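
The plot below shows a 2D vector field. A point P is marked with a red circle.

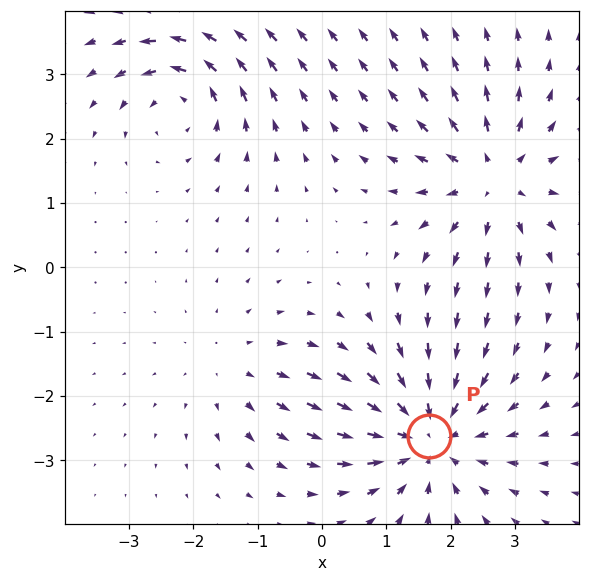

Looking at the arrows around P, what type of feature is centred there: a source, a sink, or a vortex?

At P (1.7, -2.6) the arrows converge inward. Divergence about -5, curl ≈0 — negative divergence with near-zero curl is a sink.

sink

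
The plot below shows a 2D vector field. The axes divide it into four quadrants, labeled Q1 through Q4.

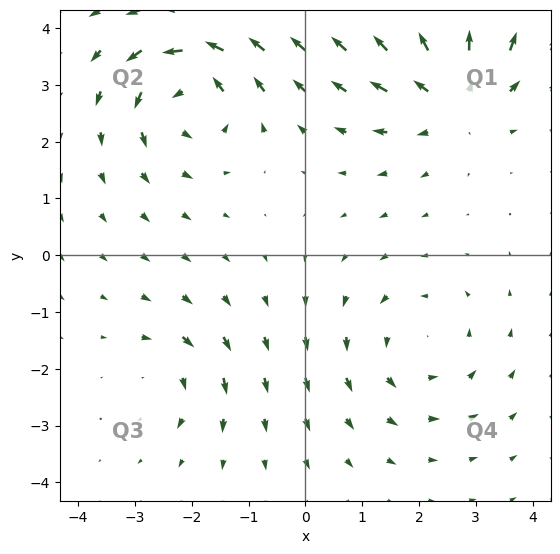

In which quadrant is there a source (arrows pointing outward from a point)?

The source sits at approximately (2.6, 2.8), which lies in quadrant Q1. The divergence there is about +5, positive as expected for a source.

Q1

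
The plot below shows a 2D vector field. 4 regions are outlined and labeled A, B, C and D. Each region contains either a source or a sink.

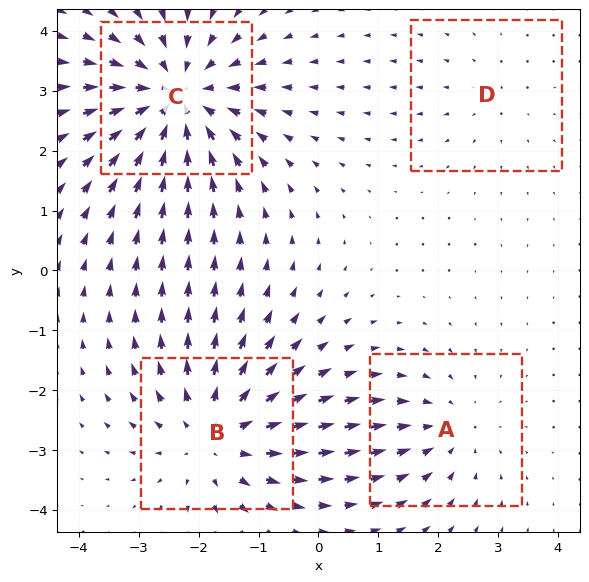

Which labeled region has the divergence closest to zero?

D

Divergence at each region's feature centre — A: about -3, B: about +4, C: about -5, D: about +2. Region D is closest to zero.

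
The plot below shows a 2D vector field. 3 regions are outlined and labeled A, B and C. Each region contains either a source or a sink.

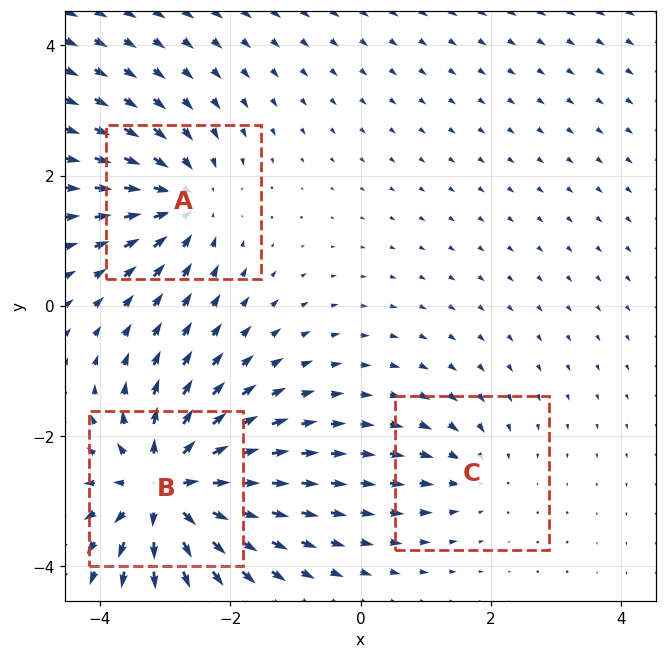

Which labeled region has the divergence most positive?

B

Divergence at each region's feature centre — A: about -4, B: about +7, C: about -2. Region B is most positive.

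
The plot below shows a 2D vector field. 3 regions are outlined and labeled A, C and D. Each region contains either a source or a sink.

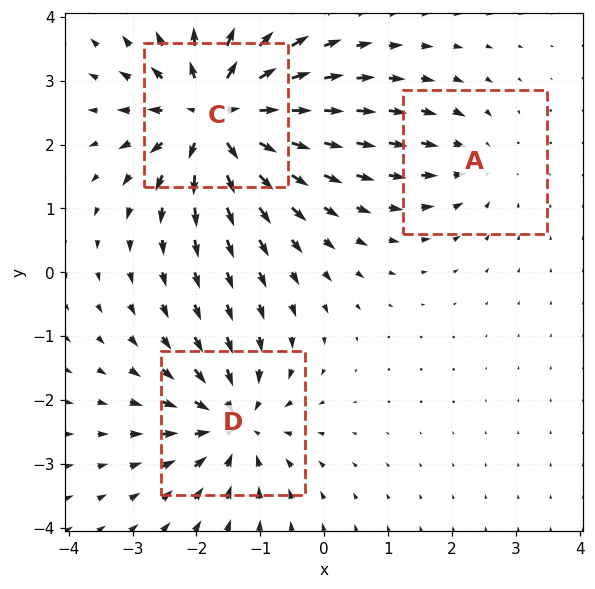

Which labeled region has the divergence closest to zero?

A

Divergence at each region's feature centre — A: about -2, C: about +6, D: about -4. Region A is closest to zero.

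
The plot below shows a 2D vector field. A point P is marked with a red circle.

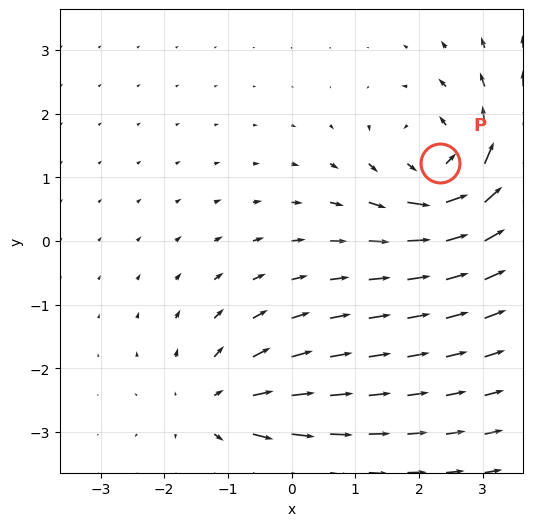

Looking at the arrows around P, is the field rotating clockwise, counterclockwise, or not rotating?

counterclockwise

Near P at (2.3, 1.2) the arrows circulate counterclockwise. The curl (z-component) there is about +5; positive curl means counterclockwise rotation.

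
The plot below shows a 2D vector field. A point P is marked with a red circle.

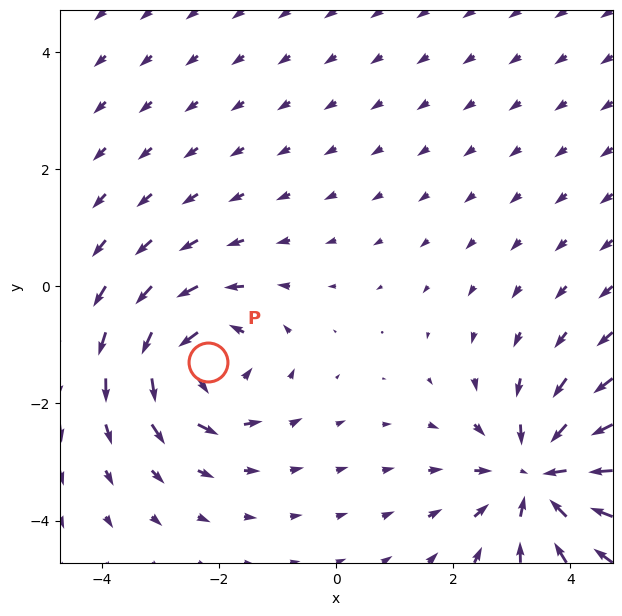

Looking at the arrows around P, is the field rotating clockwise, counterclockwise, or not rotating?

Near P at (-2.2, -1.3) the arrows circulate counterclockwise. The curl (z-component) there is about +4; positive curl means counterclockwise rotation.

counterclockwise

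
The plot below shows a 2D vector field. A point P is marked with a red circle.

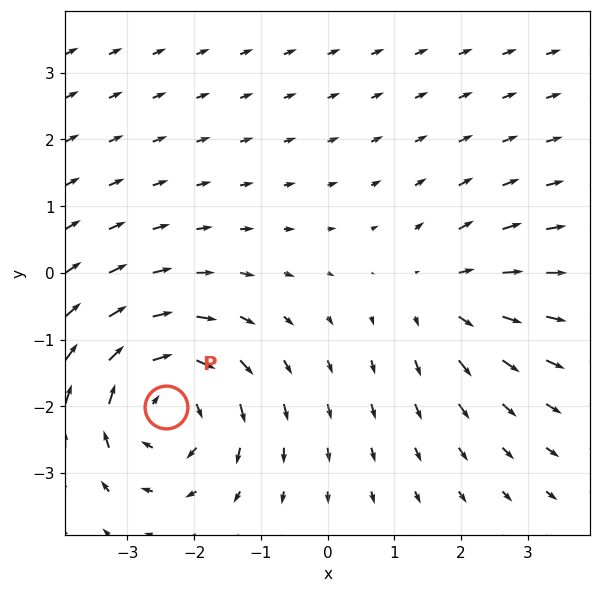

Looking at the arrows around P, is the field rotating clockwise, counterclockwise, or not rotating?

Near P at (-2.4, -2.0) the arrows circulate clockwise. The curl (z-component) there is about -5; negative curl means clockwise rotation.

clockwise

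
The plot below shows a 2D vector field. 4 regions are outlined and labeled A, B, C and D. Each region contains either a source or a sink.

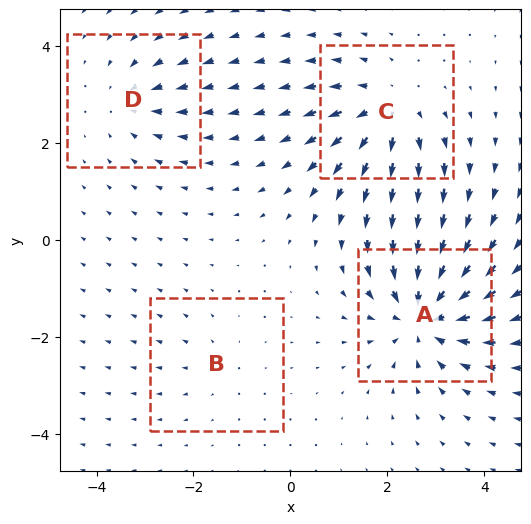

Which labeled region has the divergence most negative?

A

Divergence at each region's feature centre — A: about -7, B: about +2, C: about +5, D: about -3. Region A is most negative.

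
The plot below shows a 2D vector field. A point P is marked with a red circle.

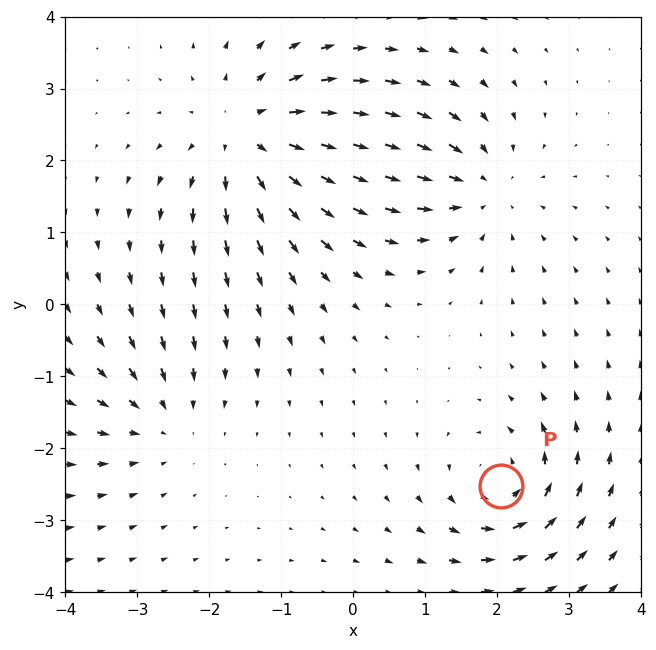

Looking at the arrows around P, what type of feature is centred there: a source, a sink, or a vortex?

vortex

At P (2.1, -2.5) the arrows circulate counterclockwise. Divergence ≈0, curl about +5 — near-zero divergence with nonzero curl is a vortex.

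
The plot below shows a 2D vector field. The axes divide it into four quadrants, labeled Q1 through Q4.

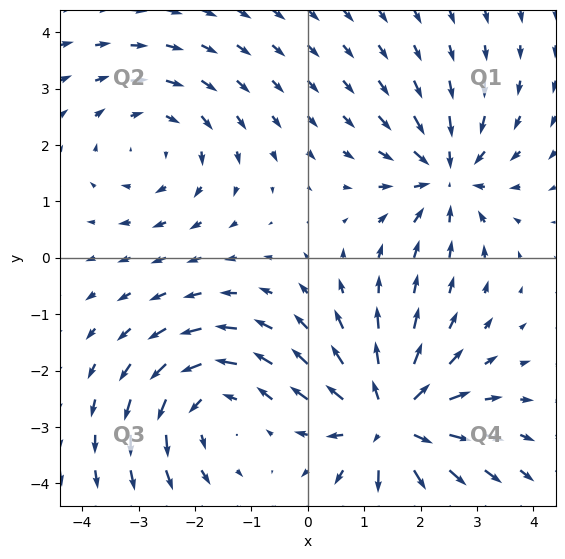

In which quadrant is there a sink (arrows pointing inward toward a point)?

Q1

The sink sits at approximately (2.5, 1.4), which lies in quadrant Q1. The divergence there is about -4, negative as expected for a sink.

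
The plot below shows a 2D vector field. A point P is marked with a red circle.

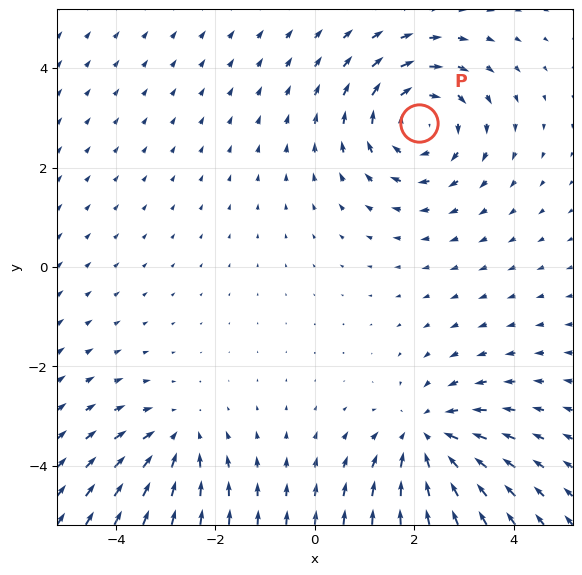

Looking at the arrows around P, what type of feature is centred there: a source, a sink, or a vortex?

At P (2.1, 2.9) the arrows circulate clockwise. Divergence ≈0, curl about -5 — near-zero divergence with nonzero curl is a vortex.

vortex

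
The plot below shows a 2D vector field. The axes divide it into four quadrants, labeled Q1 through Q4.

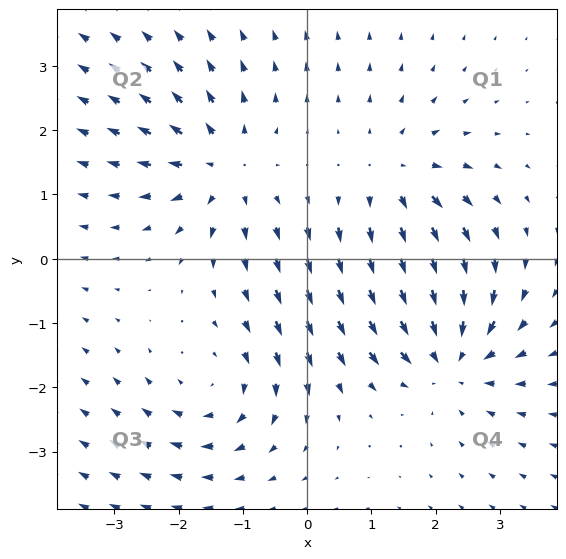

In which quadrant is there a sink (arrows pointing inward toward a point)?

The sink sits at approximately (2.2, -1.5), which lies in quadrant Q4. The divergence there is about -4, negative as expected for a sink.

Q4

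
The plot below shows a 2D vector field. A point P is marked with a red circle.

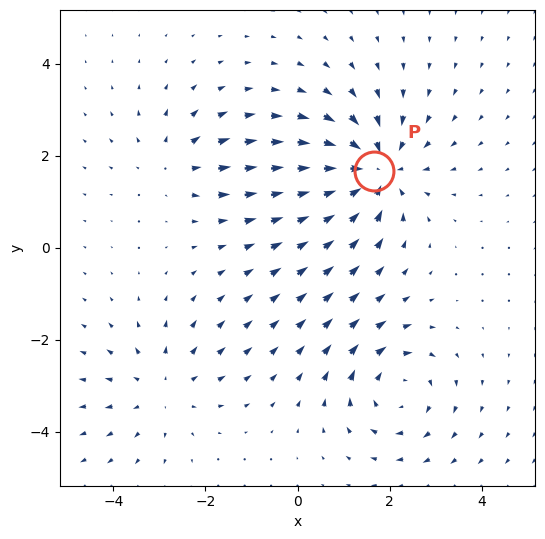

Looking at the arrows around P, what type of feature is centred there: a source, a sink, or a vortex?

At P (1.7, 1.7) the arrows converge inward. Divergence about -5, curl ≈0 — negative divergence with near-zero curl is a sink.

sink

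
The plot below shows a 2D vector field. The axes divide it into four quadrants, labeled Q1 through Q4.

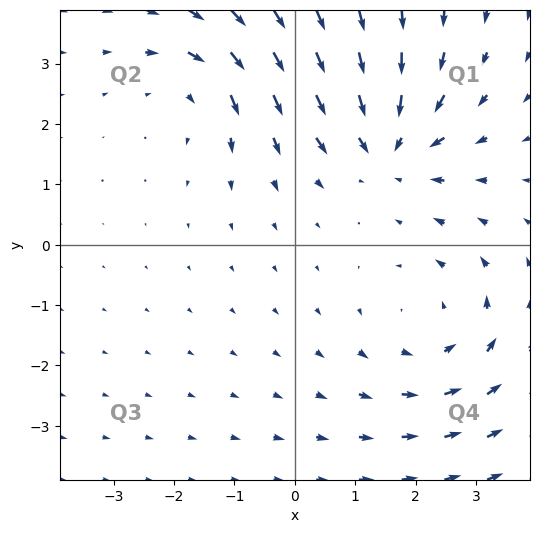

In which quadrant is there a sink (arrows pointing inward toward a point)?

The sink sits at approximately (1.6, 1.6), which lies in quadrant Q1. The divergence there is about -4, negative as expected for a sink.

Q1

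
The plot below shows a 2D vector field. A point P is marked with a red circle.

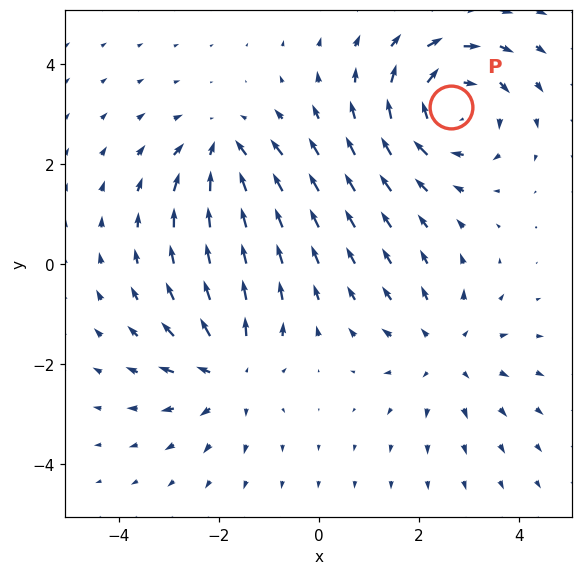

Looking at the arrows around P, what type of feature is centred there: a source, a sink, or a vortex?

At P (2.7, 3.1) the arrows circulate clockwise. Divergence ≈0, curl about -5 — near-zero divergence with nonzero curl is a vortex.

vortex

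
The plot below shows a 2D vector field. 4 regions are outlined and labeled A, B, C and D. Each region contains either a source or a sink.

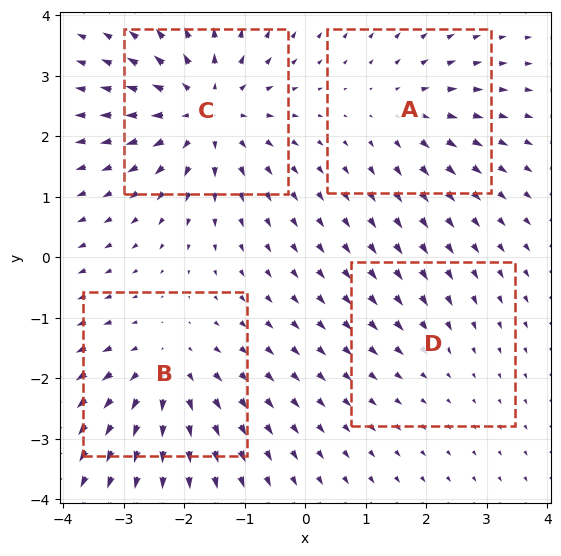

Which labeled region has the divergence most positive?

Divergence at each region's feature centre — A: about +3, B: about +5, C: about +6, D: about -2. Region C is most positive.

C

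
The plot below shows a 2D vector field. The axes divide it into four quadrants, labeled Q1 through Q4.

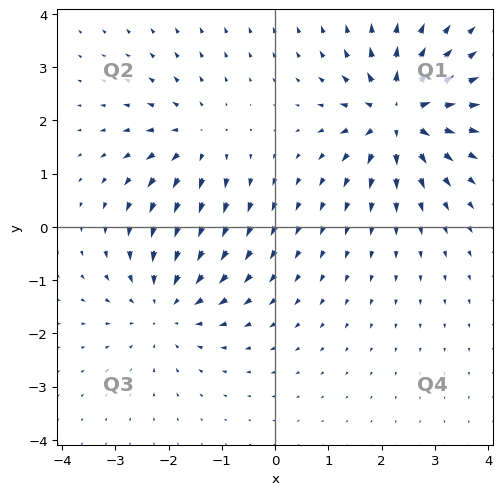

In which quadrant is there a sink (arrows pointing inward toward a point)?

The sink sits at approximately (-2.0, -1.4), which lies in quadrant Q3. The divergence there is about -4, negative as expected for a sink.

Q3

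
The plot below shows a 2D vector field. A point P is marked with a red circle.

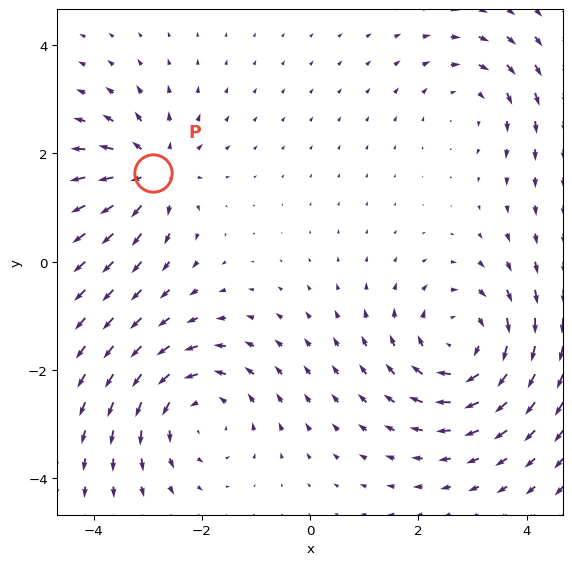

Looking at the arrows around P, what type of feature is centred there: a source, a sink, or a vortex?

source

At P (-2.9, 1.6) the arrows spread outward. Divergence about +5, curl ≈0 — positive divergence with near-zero curl is a source.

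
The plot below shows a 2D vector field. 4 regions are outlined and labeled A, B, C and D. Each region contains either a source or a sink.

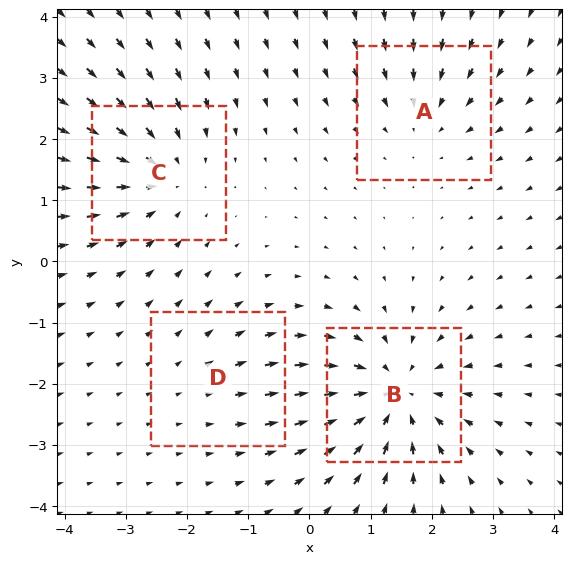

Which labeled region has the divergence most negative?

B

Divergence at each region's feature centre — A: about -3, B: about -6, C: about -4, D: about +2. Region B is most negative.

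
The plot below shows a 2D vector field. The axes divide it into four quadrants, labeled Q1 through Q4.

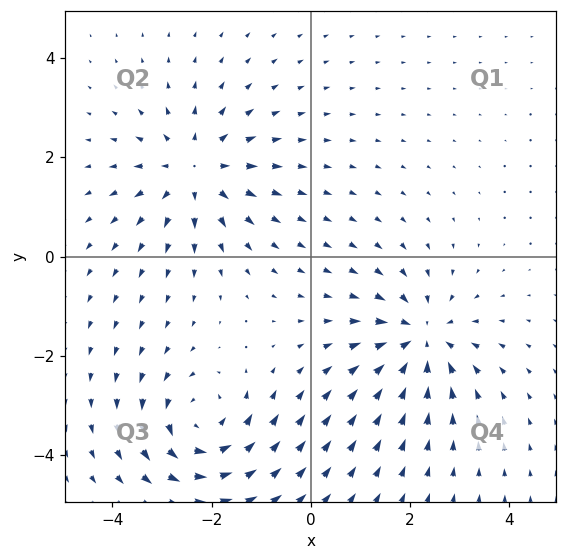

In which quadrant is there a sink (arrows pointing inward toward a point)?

The sink sits at approximately (2.2, -1.7), which lies in quadrant Q4. The divergence there is about -5, negative as expected for a sink.

Q4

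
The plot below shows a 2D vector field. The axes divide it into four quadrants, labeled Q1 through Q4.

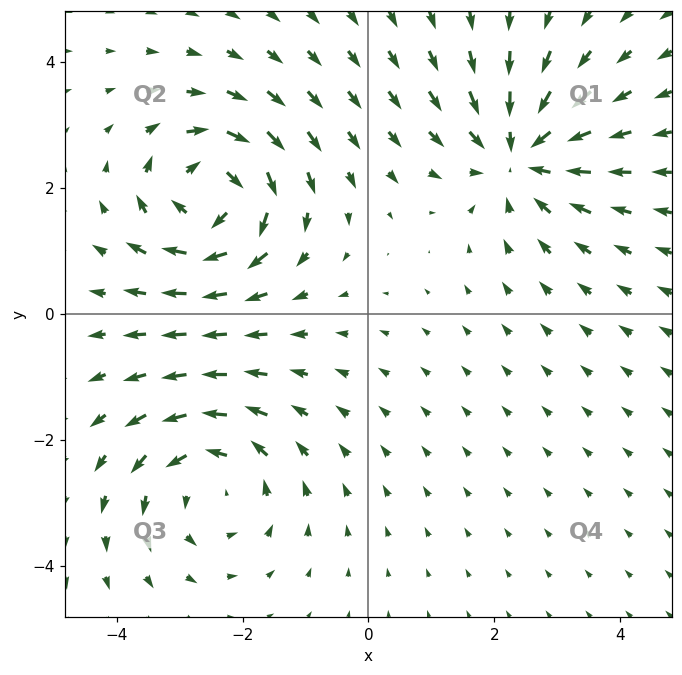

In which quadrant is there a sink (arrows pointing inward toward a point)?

Q1

The sink sits at approximately (2.4, 2.5), which lies in quadrant Q1. The divergence there is about -5, negative as expected for a sink.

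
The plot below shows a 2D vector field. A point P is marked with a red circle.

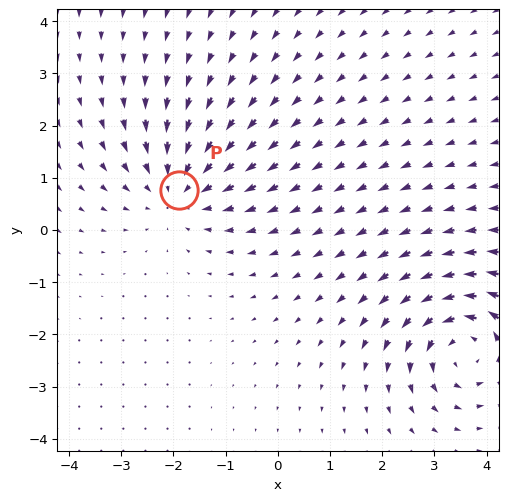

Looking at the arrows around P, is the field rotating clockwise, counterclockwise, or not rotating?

Near P at (-1.9, 0.8) the arrows show no circulation. The curl there is ≈0.

not rotating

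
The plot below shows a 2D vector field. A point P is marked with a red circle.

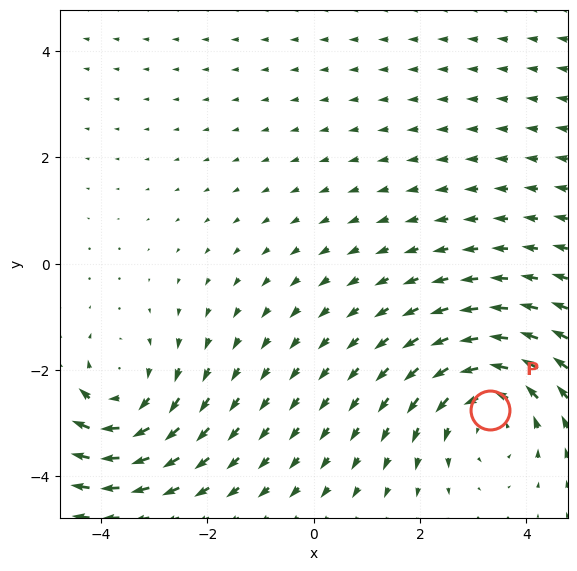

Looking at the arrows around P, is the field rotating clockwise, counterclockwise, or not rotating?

counterclockwise

Near P at (3.3, -2.8) the arrows circulate counterclockwise. The curl (z-component) there is about +3; positive curl means counterclockwise rotation.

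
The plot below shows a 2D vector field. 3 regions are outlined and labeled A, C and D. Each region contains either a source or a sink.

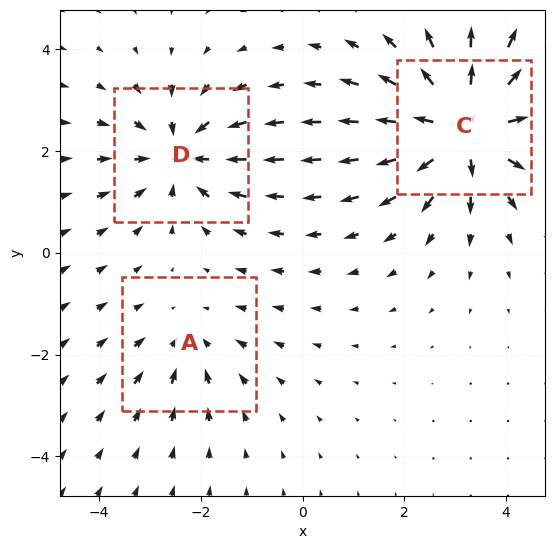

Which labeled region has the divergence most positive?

C

Divergence at each region's feature centre — A: about -2, C: about +5, D: about -3. Region C is most positive.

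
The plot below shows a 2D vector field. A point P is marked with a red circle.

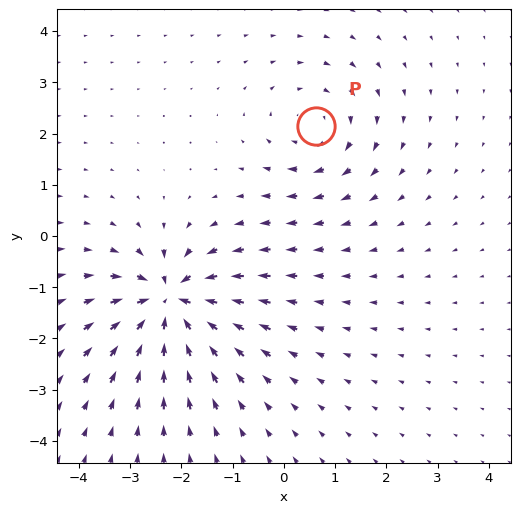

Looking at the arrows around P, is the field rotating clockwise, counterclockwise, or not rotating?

clockwise

Near P at (0.6, 2.1) the arrows circulate clockwise. The curl (z-component) there is about -3; negative curl means clockwise rotation.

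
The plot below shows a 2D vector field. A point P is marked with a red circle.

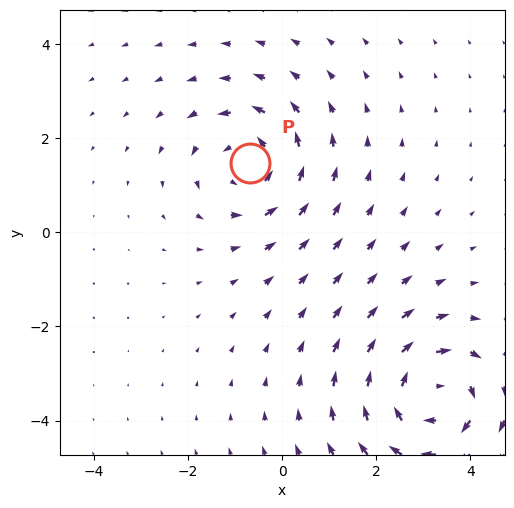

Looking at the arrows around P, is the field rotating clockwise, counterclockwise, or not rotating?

Near P at (-0.7, 1.5) the arrows circulate counterclockwise. The curl (z-component) there is about +3; positive curl means counterclockwise rotation.

counterclockwise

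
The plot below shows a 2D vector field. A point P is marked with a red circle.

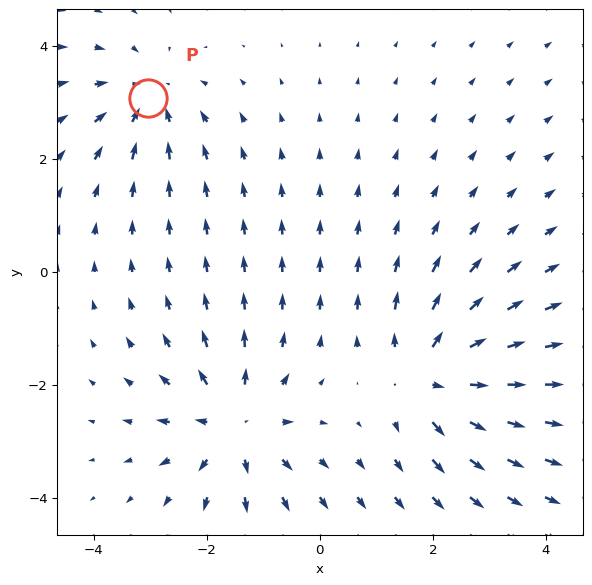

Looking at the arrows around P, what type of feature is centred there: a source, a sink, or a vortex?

sink

At P (-3.0, 3.1) the arrows converge inward. Divergence about -3, curl ≈0 — negative divergence with near-zero curl is a sink.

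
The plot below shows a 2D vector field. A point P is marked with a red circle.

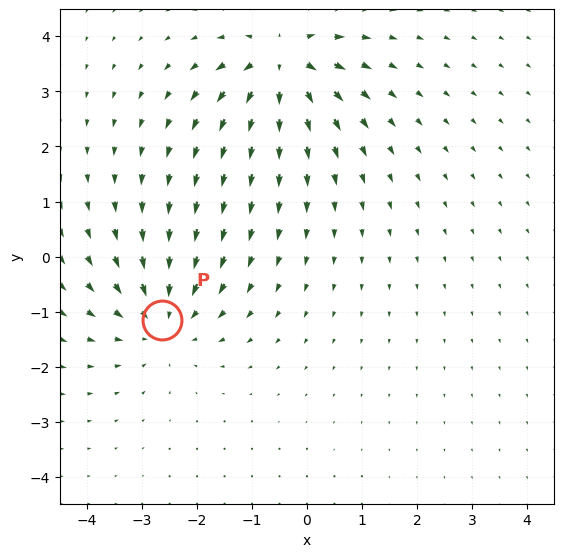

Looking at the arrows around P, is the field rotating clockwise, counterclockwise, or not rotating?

Near P at (-2.6, -1.2) the arrows show no circulation. The curl there is ≈0.

not rotating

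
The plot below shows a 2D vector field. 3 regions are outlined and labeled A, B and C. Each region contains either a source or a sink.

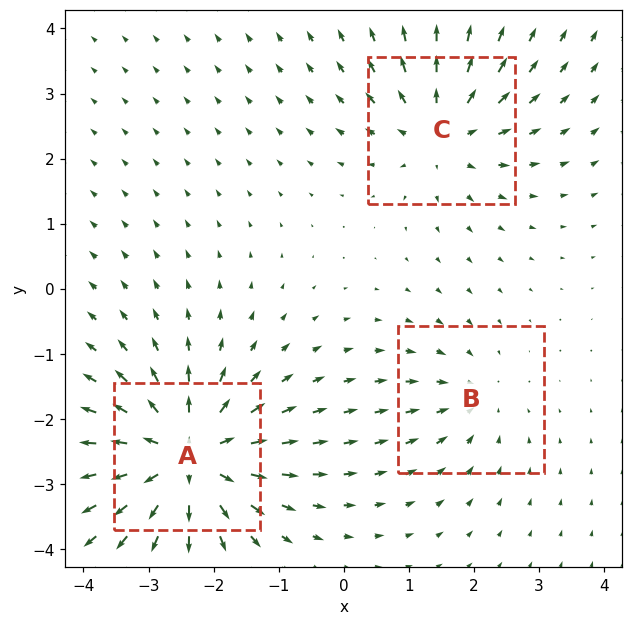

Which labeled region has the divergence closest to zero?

B

Divergence at each region's feature centre — A: about +5, B: about -2, C: about +4. Region B is closest to zero.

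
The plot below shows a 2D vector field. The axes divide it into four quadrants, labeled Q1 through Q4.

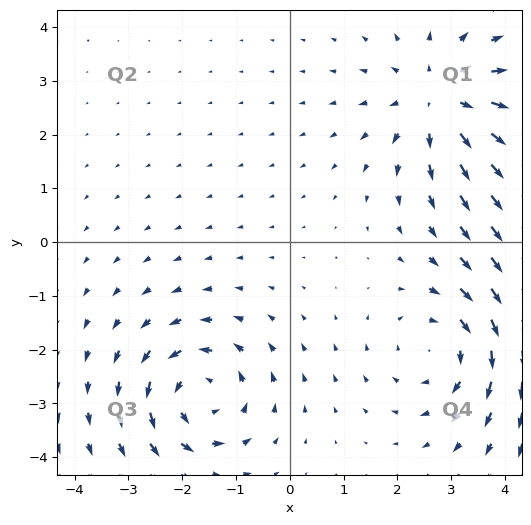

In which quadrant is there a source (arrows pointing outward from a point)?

Q1

The source sits at approximately (2.8, 2.6), which lies in quadrant Q1. The divergence there is about +4, positive as expected for a source.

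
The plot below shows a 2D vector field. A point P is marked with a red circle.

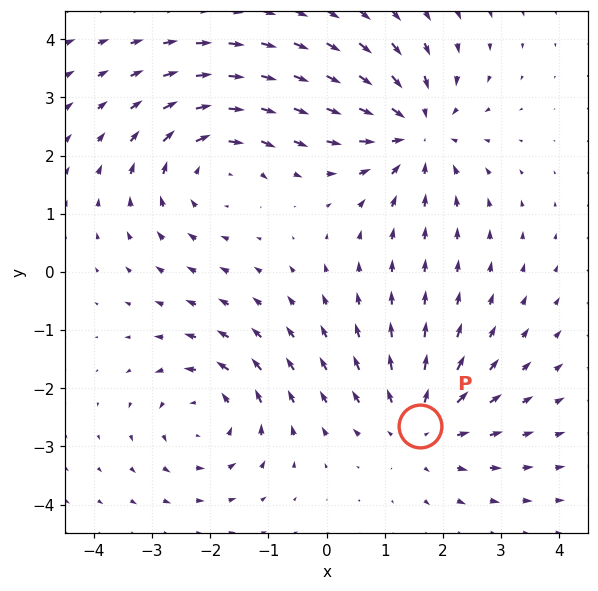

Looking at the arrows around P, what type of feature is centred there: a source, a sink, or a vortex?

source

At P (1.6, -2.7) the arrows spread outward. Divergence about +4, curl ≈0 — positive divergence with near-zero curl is a source.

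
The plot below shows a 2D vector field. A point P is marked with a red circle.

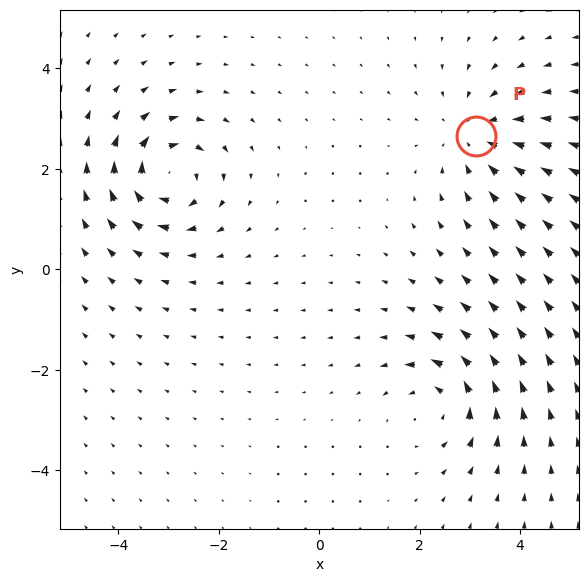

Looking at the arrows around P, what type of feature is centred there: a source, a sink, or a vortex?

At P (3.1, 2.6) the arrows converge inward. Divergence about -3, curl ≈0 — negative divergence with near-zero curl is a sink.

sink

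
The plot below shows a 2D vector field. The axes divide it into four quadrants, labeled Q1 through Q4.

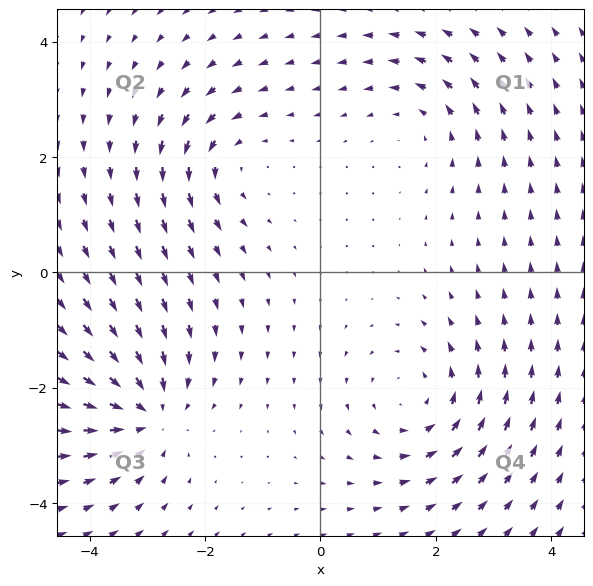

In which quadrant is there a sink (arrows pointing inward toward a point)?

The sink sits at approximately (-3.0, -2.4), which lies in quadrant Q3. The divergence there is about -5, negative as expected for a sink.

Q3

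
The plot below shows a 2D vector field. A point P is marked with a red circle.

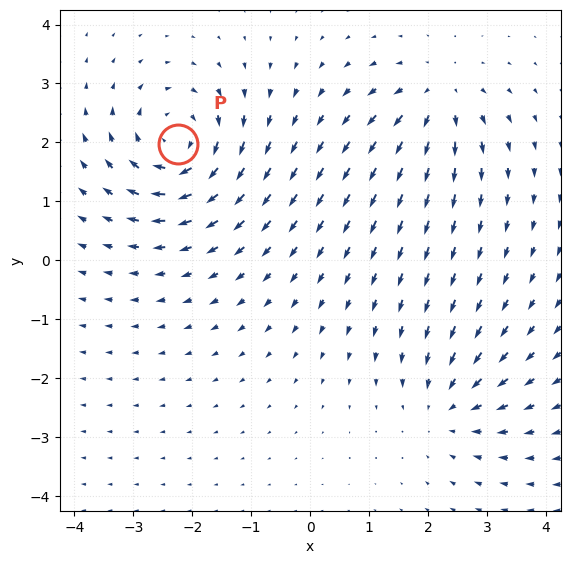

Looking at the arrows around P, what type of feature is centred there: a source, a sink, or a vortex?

vortex

At P (-2.2, 2.0) the arrows circulate clockwise. Divergence ≈0, curl about -6 — near-zero divergence with nonzero curl is a vortex.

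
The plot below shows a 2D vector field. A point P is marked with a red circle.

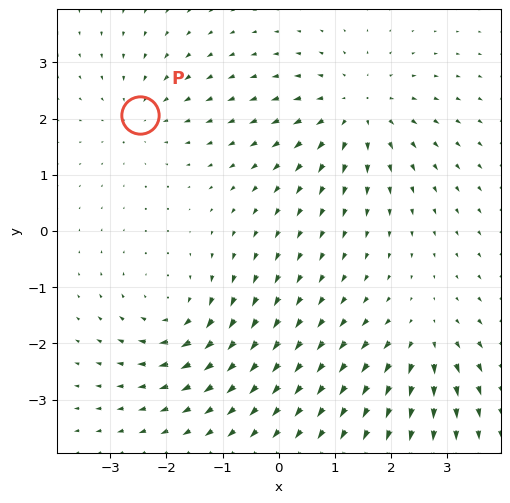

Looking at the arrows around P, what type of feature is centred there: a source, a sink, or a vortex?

At P (-2.5, 2.1) the arrows converge inward. Divergence about -3, curl ≈0 — negative divergence with near-zero curl is a sink.

sink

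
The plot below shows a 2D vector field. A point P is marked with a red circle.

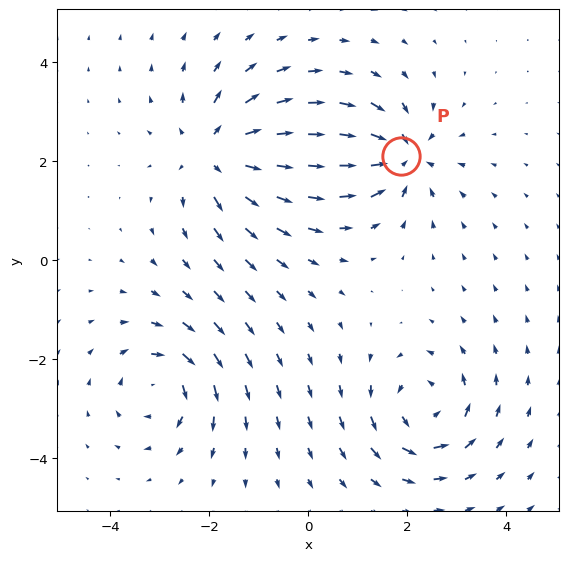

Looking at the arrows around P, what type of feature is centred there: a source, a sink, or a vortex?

sink

At P (1.9, 2.1) the arrows converge inward. Divergence about -5, curl ≈0 — negative divergence with near-zero curl is a sink.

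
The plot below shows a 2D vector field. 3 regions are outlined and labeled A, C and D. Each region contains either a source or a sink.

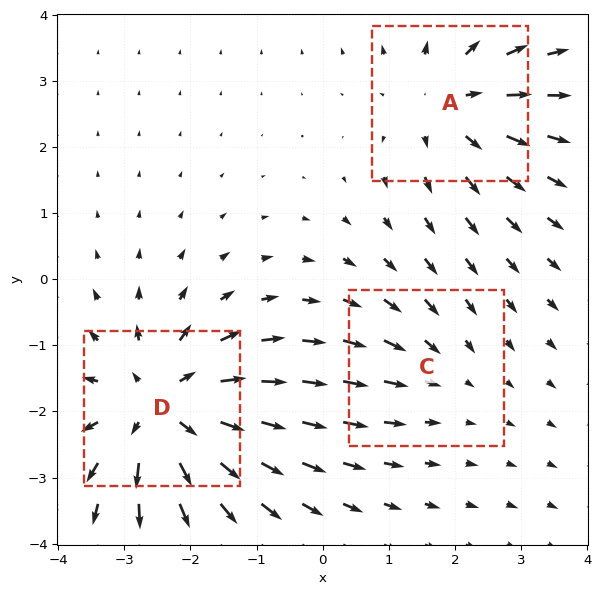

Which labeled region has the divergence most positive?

D

Divergence at each region's feature centre — A: about +3, C: about -2, D: about +5. Region D is most positive.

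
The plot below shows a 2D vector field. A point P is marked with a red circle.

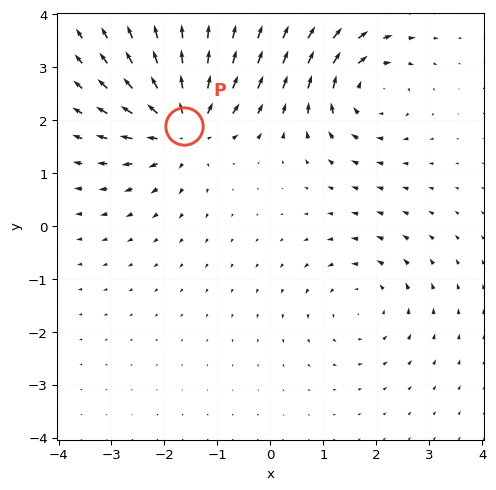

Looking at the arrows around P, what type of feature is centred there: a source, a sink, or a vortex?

source

At P (-1.6, 1.9) the arrows spread outward. Divergence about +6, curl ≈0 — positive divergence with near-zero curl is a source.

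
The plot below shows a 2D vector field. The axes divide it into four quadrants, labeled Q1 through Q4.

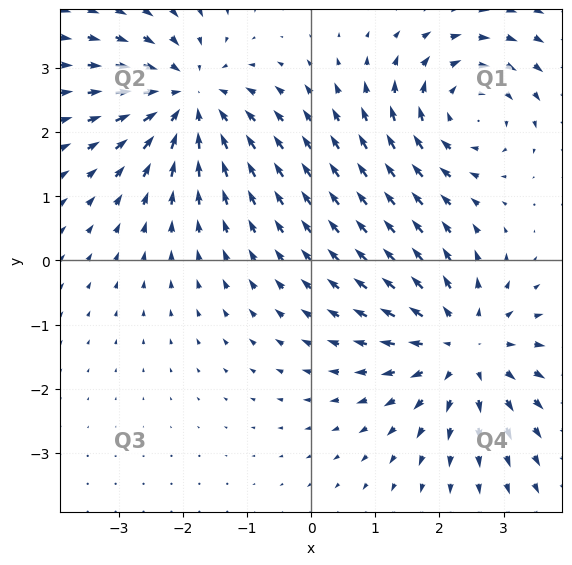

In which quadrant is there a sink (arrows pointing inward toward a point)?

The sink sits at approximately (-1.9, 2.5), which lies in quadrant Q2. The divergence there is about -4, negative as expected for a sink.

Q2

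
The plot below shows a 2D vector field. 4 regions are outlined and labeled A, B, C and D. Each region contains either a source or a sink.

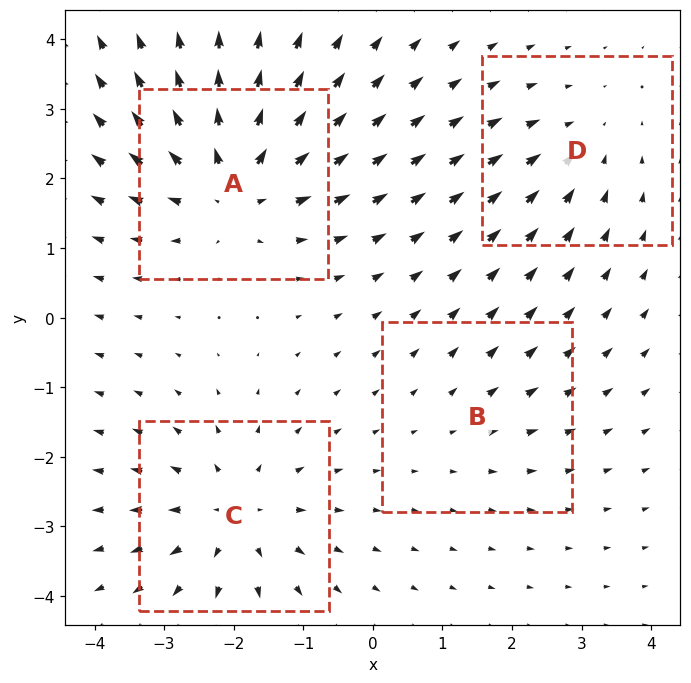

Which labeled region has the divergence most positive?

A

Divergence at each region's feature centre — A: about +6, B: about +2, C: about +5, D: about -3. Region A is most positive.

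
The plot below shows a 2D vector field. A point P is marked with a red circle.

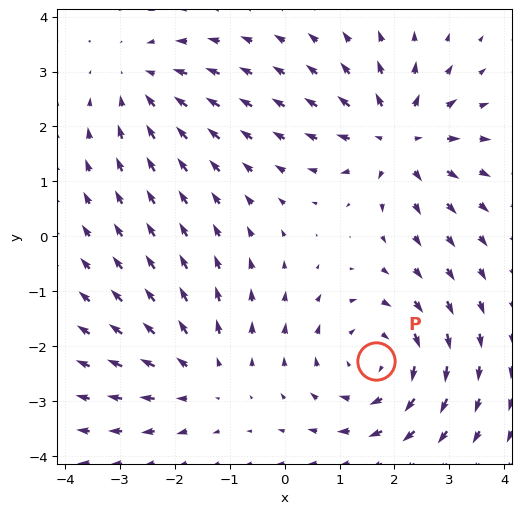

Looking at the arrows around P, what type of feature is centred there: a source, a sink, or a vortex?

At P (1.7, -2.3) the arrows circulate clockwise. Divergence ≈0, curl about -4 — near-zero divergence with nonzero curl is a vortex.

vortex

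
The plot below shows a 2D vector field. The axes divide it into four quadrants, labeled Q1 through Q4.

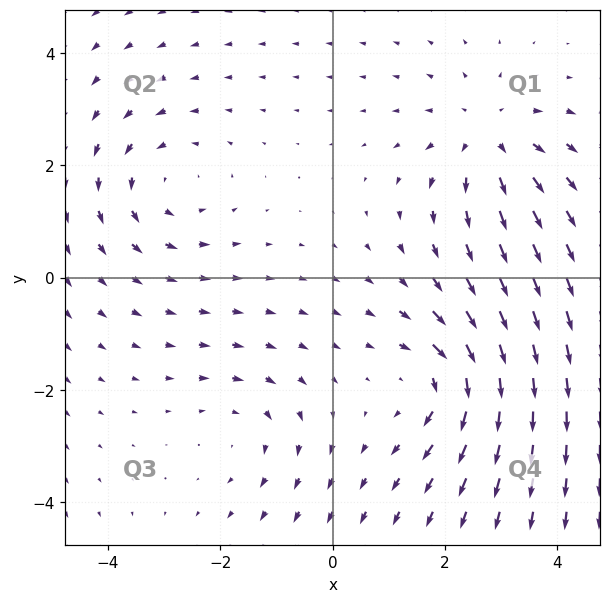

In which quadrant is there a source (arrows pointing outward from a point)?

The source sits at approximately (2.8, 2.5), which lies in quadrant Q1. The divergence there is about +3, positive as expected for a source.

Q1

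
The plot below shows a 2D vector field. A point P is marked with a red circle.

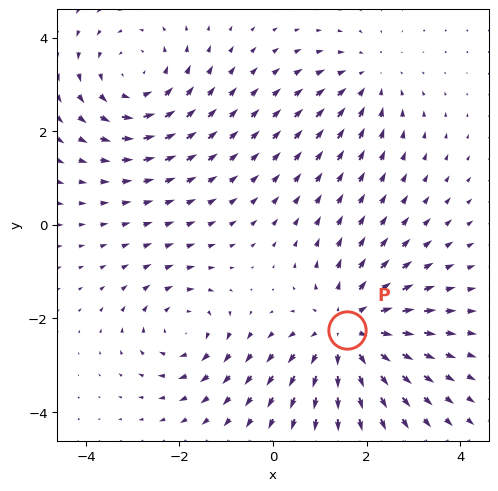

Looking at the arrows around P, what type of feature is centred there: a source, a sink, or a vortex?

At P (1.6, -2.3) the arrows spread outward. Divergence about +4, curl ≈0 — positive divergence with near-zero curl is a source.

source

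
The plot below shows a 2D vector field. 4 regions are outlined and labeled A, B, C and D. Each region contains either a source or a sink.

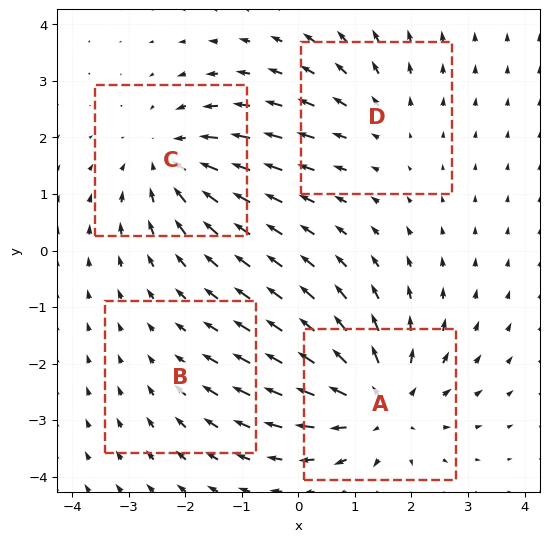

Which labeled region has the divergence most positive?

A

Divergence at each region's feature centre — A: about +6, B: about -2, C: about -4, D: about +3. Region A is most positive.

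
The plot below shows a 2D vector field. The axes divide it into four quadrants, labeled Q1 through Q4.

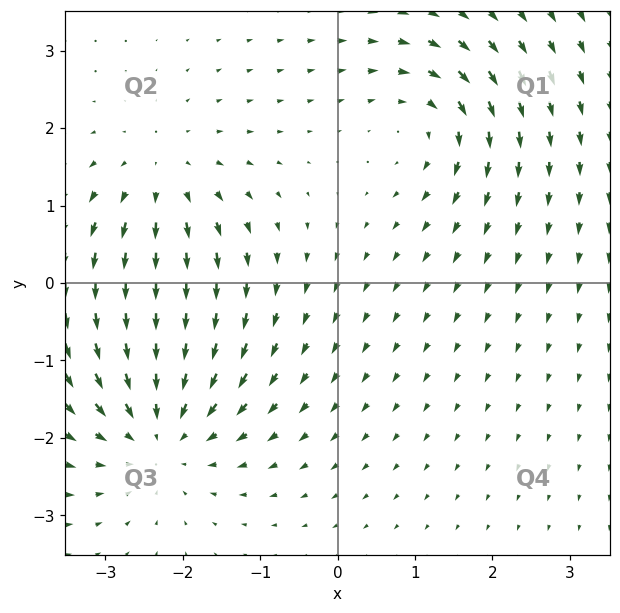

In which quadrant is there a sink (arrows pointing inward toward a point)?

The sink sits at approximately (-2.3, -1.9), which lies in quadrant Q3. The divergence there is about -4, negative as expected for a sink.

Q3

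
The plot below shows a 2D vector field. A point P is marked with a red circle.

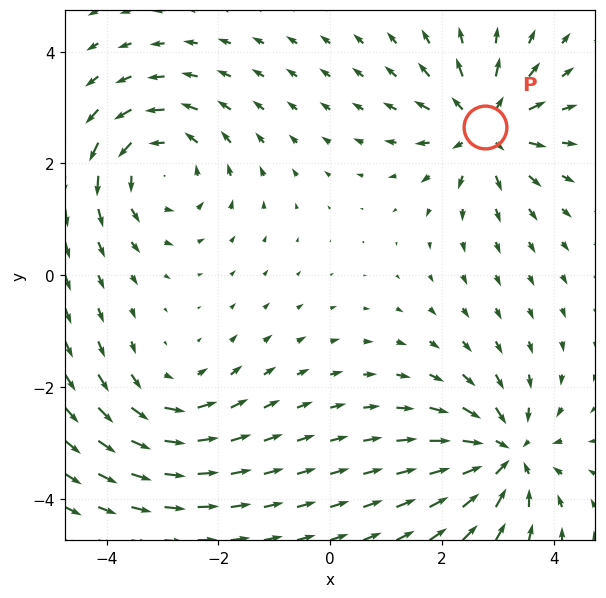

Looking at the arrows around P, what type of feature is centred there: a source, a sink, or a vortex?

At P (2.8, 2.6) the arrows spread outward. Divergence about +5, curl ≈0 — positive divergence with near-zero curl is a source.

source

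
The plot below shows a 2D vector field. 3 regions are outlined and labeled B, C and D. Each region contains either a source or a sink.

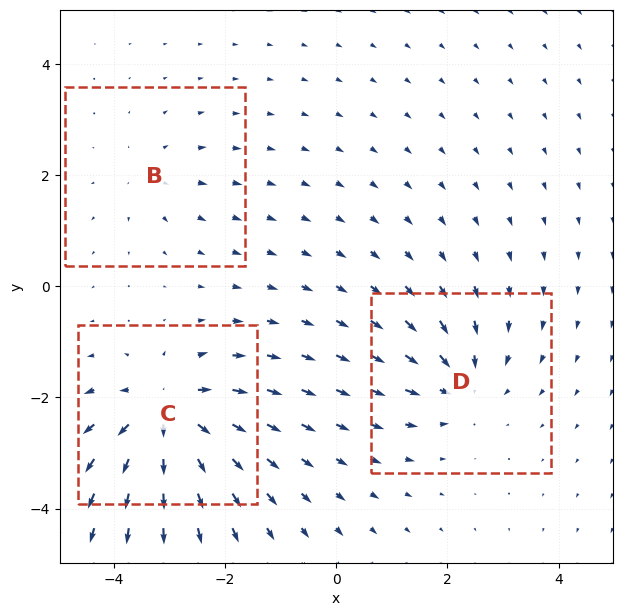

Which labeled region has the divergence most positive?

C

Divergence at each region's feature centre — B: about +2, C: about +6, D: about -4. Region C is most positive.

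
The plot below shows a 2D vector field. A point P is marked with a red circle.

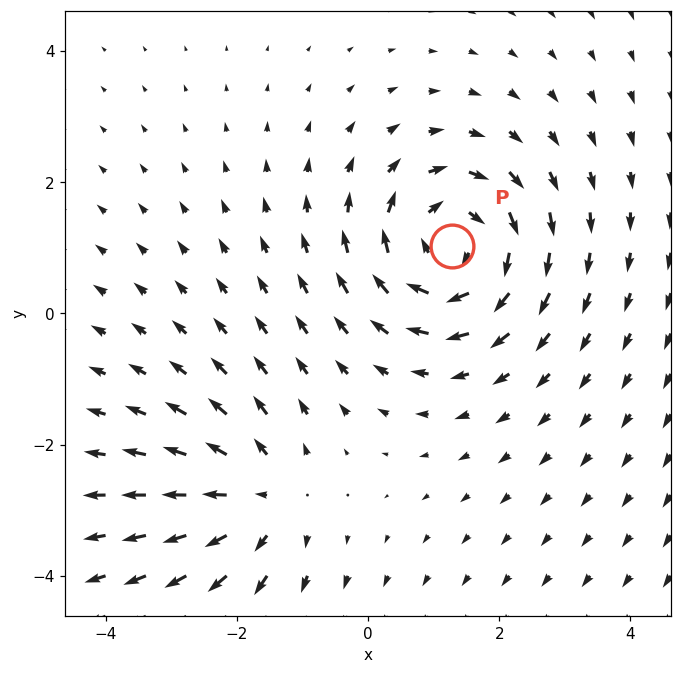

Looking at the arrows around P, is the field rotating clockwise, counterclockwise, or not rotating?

clockwise

Near P at (1.3, 1.0) the arrows circulate clockwise. The curl (z-component) there is about -4; negative curl means clockwise rotation.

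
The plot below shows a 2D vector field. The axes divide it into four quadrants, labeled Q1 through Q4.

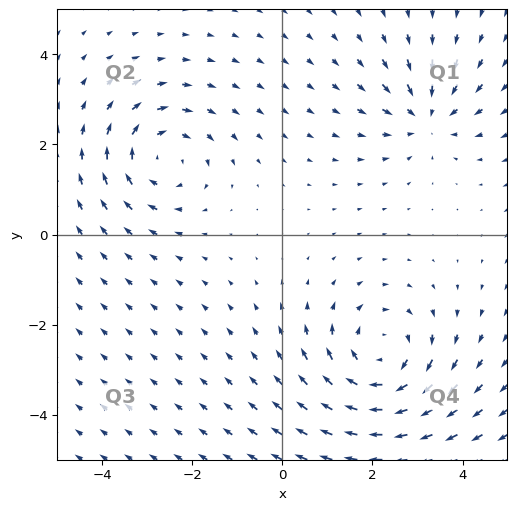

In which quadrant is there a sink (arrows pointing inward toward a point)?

Q1

The sink sits at approximately (3.2, 2.6), which lies in quadrant Q1. The divergence there is about -4, negative as expected for a sink.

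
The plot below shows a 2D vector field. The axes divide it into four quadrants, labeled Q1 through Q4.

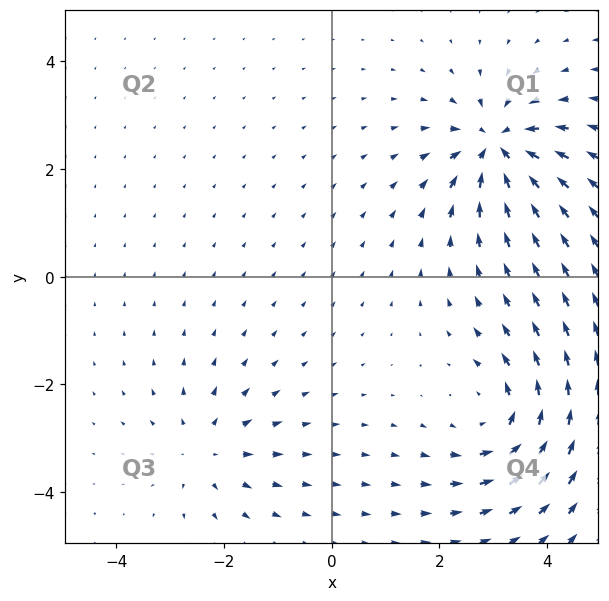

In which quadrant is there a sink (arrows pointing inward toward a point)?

The sink sits at approximately (3.1, 2.4), which lies in quadrant Q1. The divergence there is about -6, negative as expected for a sink.

Q1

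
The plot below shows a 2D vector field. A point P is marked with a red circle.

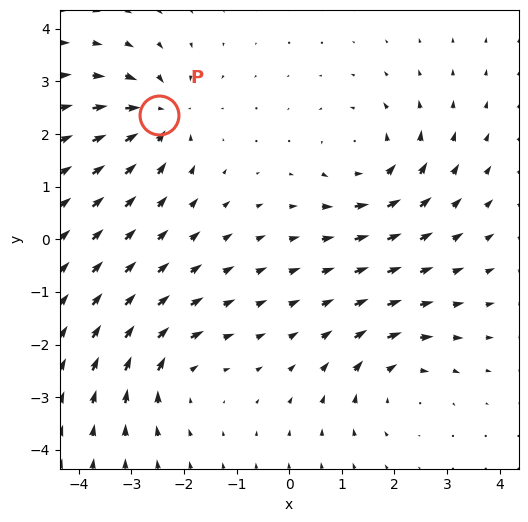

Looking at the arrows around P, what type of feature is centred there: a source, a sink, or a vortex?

sink

At P (-2.5, 2.4) the arrows converge inward. Divergence about -5, curl ≈0 — negative divergence with near-zero curl is a sink.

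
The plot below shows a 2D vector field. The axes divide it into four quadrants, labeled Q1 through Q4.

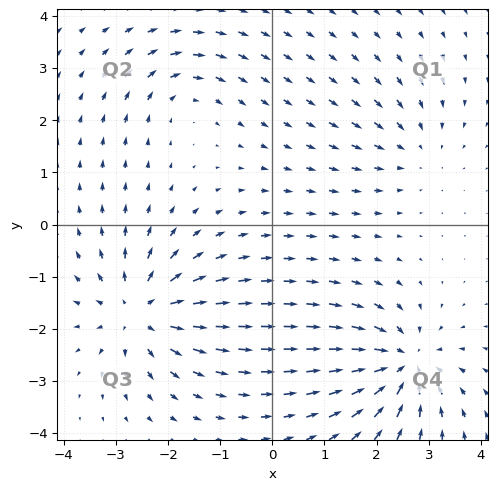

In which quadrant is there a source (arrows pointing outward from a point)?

The source sits at approximately (-2.5, -1.7), which lies in quadrant Q3. The divergence there is about +6, positive as expected for a source.

Q3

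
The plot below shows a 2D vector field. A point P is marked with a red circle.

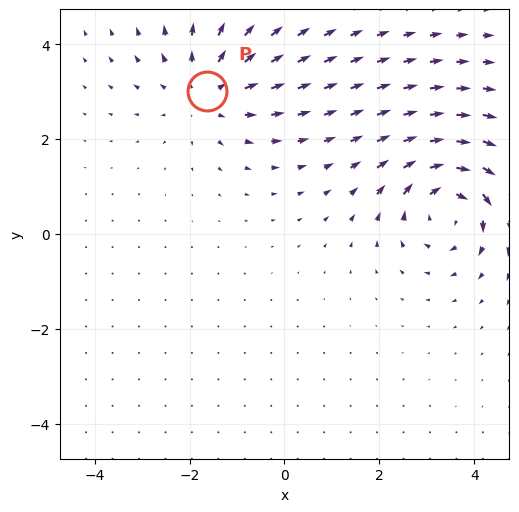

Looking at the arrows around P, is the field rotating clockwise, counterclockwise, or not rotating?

not rotating

Near P at (-1.6, 3.0) the arrows show no circulation. The curl there is ≈0.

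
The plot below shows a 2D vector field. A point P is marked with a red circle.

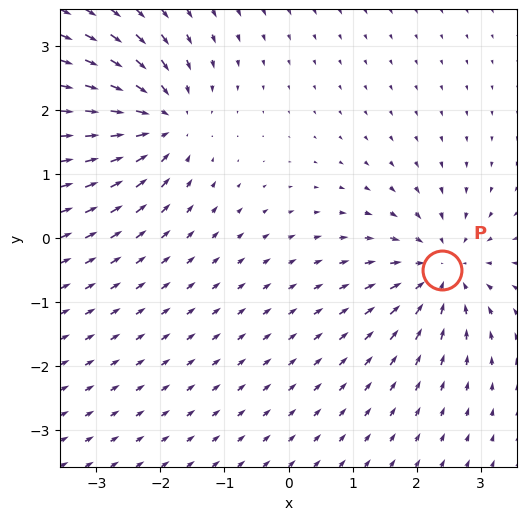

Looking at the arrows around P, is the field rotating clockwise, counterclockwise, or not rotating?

Near P at (2.4, -0.5) the arrows show no circulation. The curl there is ≈0.

not rotating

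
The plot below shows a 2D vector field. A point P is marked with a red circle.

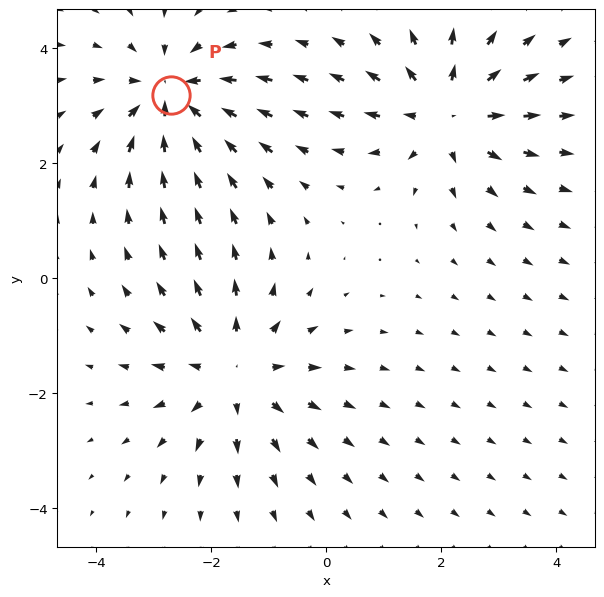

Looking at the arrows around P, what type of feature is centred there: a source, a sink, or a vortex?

sink

At P (-2.7, 3.2) the arrows converge inward. Divergence about -6, curl ≈0 — negative divergence with near-zero curl is a sink.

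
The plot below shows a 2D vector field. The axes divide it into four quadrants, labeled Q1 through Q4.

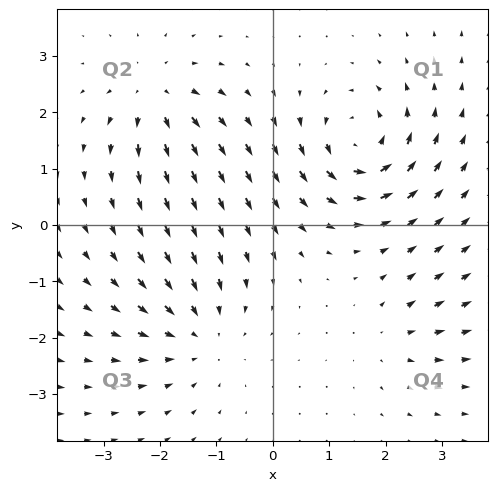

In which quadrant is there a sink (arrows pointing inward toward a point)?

The sink sits at approximately (-1.3, -1.9), which lies in quadrant Q3. The divergence there is about -4, negative as expected for a sink.

Q3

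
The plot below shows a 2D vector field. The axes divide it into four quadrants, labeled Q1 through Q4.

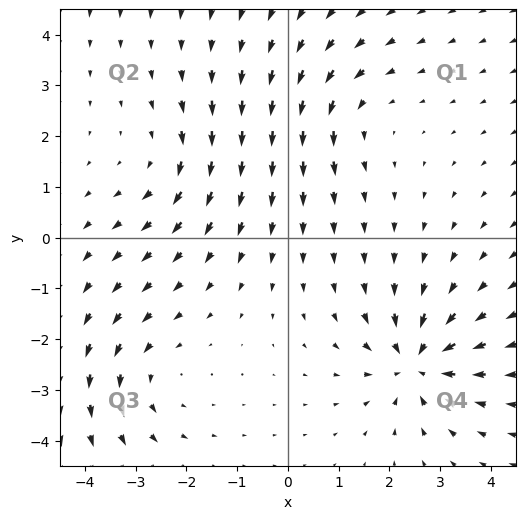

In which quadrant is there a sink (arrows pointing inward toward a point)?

The sink sits at approximately (2.5, -2.5), which lies in quadrant Q4. The divergence there is about -5, negative as expected for a sink.

Q4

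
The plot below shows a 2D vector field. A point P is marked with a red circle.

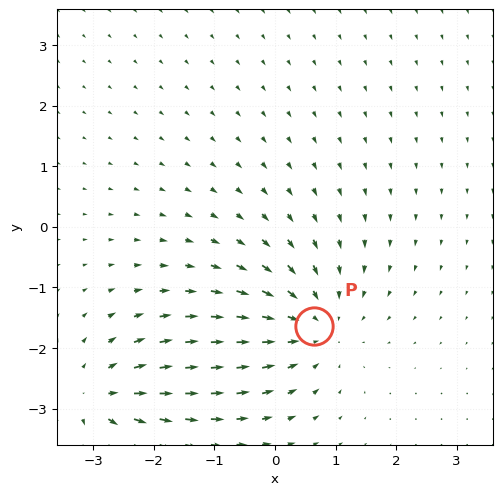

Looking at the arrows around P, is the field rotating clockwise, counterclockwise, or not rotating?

Near P at (0.6, -1.6) the arrows show no circulation. The curl there is ≈0.

not rotating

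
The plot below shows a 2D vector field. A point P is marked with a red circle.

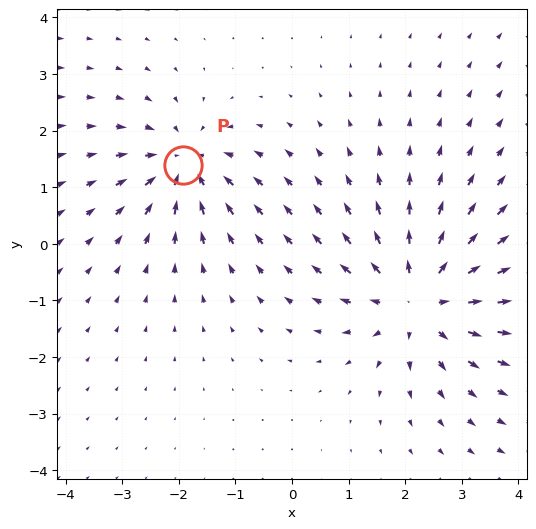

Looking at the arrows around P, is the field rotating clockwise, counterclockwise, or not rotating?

not rotating

Near P at (-1.9, 1.4) the arrows show no circulation. The curl there is ≈0.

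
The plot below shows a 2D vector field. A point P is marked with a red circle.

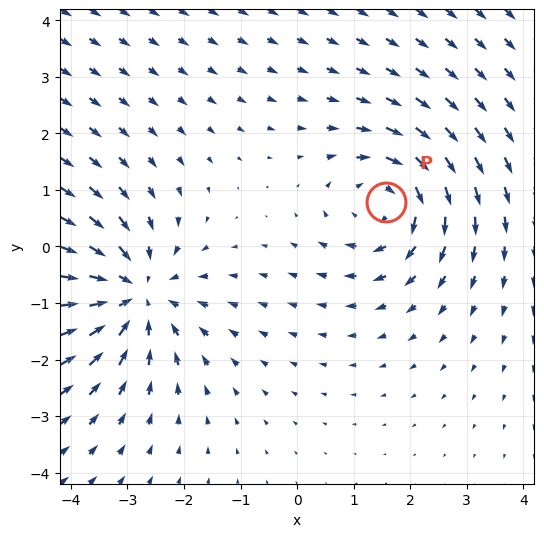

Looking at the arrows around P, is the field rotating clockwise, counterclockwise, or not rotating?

Near P at (1.6, 0.8) the arrows circulate clockwise. The curl (z-component) there is about -3; negative curl means clockwise rotation.

clockwise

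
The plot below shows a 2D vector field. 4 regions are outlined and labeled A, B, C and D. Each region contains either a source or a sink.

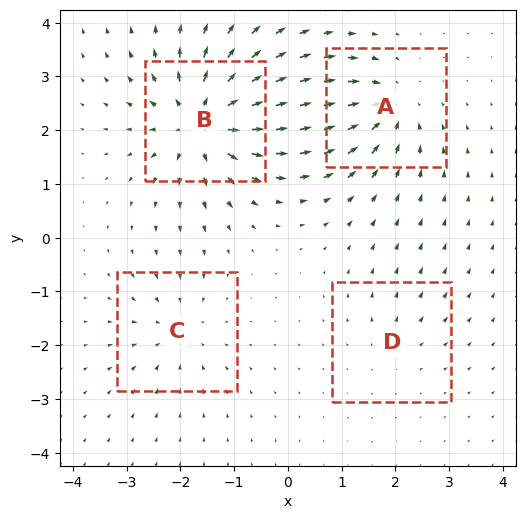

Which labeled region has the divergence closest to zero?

D

Divergence at each region's feature centre — A: about -6, B: about +8, C: about -4, D: about +2. Region D is closest to zero.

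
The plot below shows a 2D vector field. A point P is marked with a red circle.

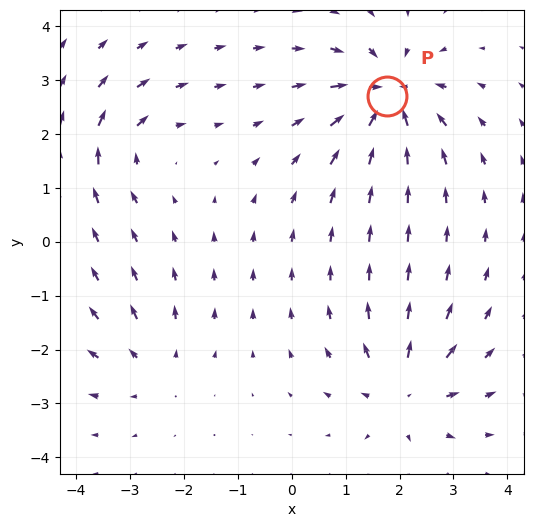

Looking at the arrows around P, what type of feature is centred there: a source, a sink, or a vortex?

sink

At P (1.8, 2.7) the arrows converge inward. Divergence about -6, curl ≈0 — negative divergence with near-zero curl is a sink.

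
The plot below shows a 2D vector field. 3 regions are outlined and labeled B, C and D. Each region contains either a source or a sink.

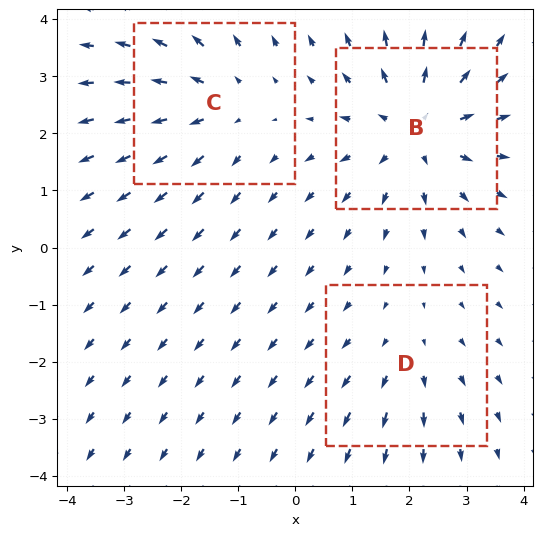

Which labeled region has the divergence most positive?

B

Divergence at each region's feature centre — B: about +4, C: about +3, D: about +2. Region B is most positive.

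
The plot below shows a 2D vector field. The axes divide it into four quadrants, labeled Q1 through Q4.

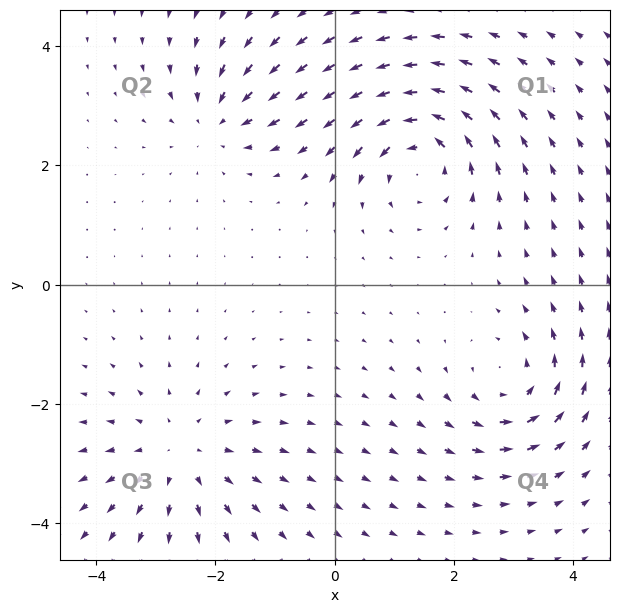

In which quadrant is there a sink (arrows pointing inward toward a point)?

Q2

The sink sits at approximately (-2.0, 2.8), which lies in quadrant Q2. The divergence there is about -4, negative as expected for a sink.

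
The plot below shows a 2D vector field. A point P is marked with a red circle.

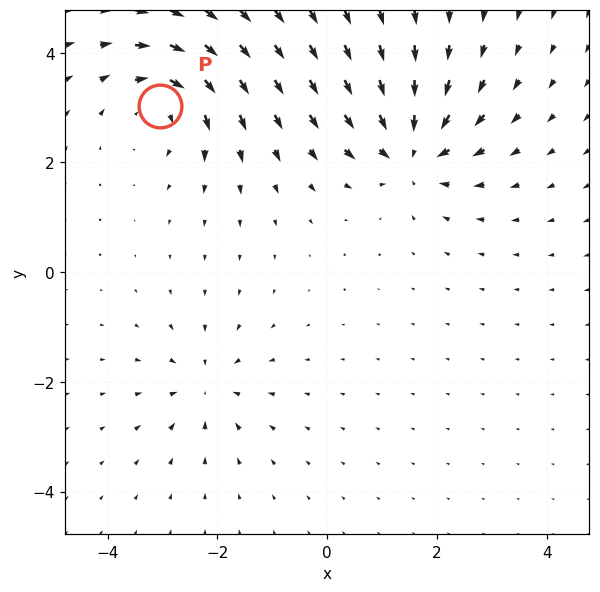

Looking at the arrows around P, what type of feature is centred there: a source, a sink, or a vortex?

At P (-3.0, 3.0) the arrows circulate clockwise. Divergence ≈0, curl about -4 — near-zero divergence with nonzero curl is a vortex.

vortex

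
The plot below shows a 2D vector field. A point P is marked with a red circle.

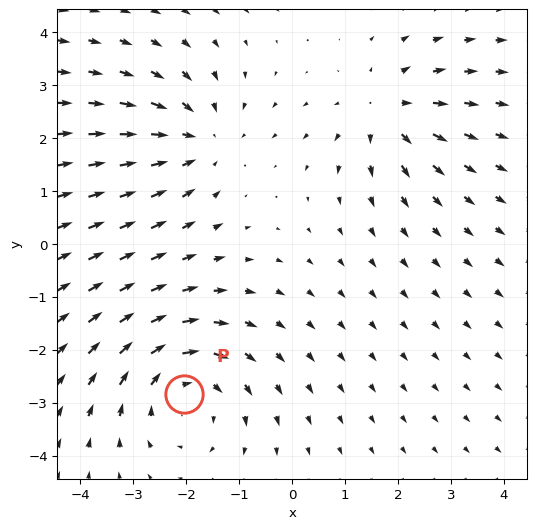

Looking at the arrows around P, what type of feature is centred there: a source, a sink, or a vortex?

At P (-2.0, -2.8) the arrows circulate clockwise. Divergence ≈0, curl about -3 — near-zero divergence with nonzero curl is a vortex.

vortex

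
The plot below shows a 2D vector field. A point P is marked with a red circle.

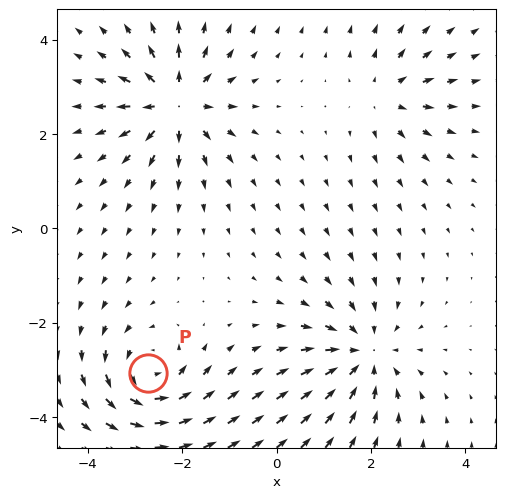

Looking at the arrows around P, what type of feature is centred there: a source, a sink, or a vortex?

At P (-2.7, -3.1) the arrows circulate counterclockwise. Divergence ≈0, curl about +5 — near-zero divergence with nonzero curl is a vortex.

vortex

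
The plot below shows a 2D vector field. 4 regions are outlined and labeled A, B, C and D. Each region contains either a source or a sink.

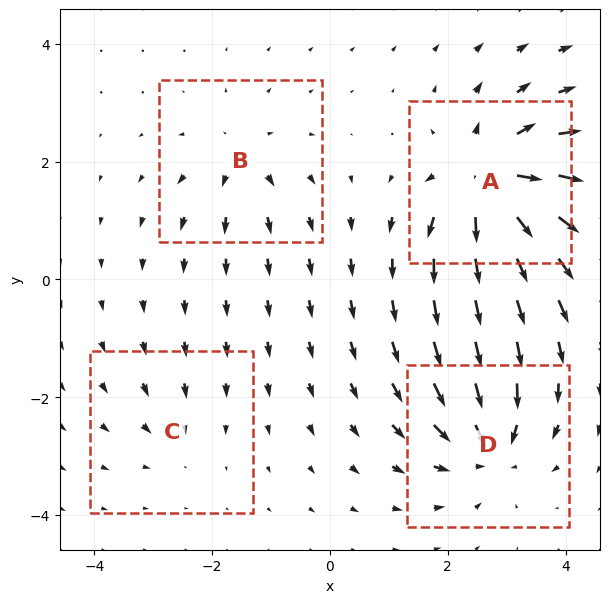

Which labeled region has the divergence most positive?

A

Divergence at each region's feature centre — A: about +9, B: about +4, C: about -3, D: about -7. Region A is most positive.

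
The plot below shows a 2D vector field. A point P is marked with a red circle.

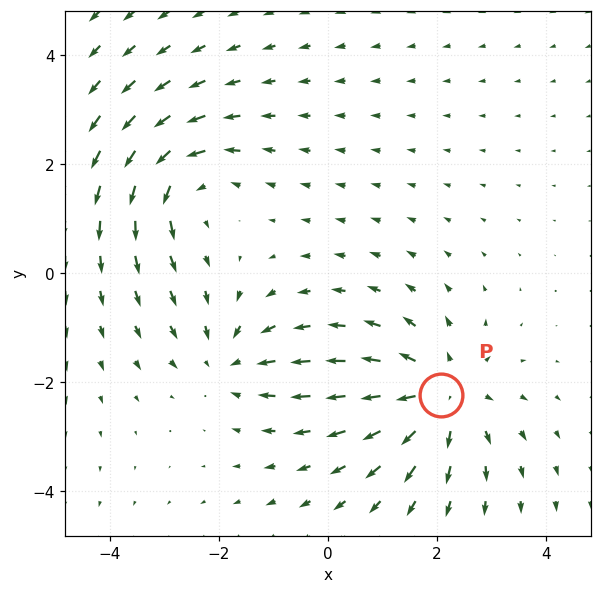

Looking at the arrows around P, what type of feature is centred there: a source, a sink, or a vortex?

At P (2.1, -2.2) the arrows spread outward. Divergence about +4, curl ≈0 — positive divergence with near-zero curl is a source.

source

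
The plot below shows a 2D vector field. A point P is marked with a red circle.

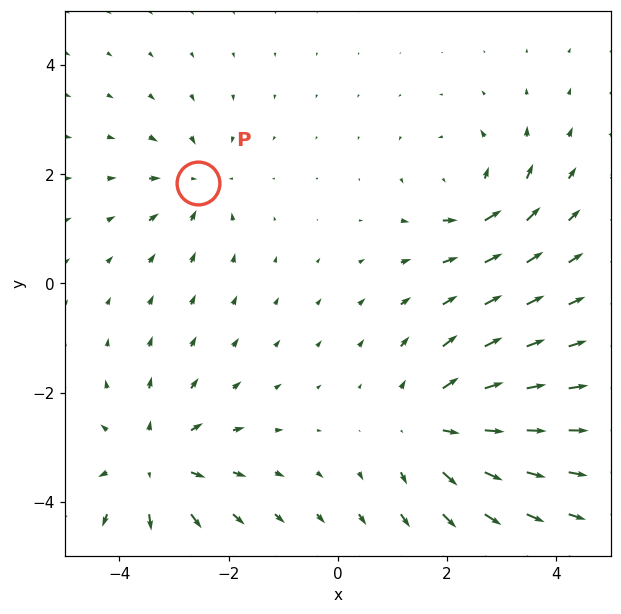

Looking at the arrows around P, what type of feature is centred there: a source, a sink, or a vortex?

sink

At P (-2.6, 1.8) the arrows converge inward. Divergence about -4, curl ≈0 — negative divergence with near-zero curl is a sink.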